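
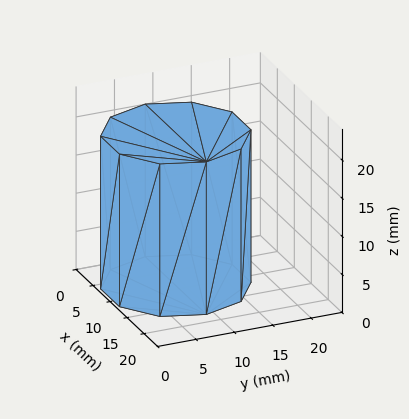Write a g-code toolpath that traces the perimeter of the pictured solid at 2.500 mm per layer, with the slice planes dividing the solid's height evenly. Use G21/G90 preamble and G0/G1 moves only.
Reading the render: the shape is a regular 10-sided prism (a cylinder approximated with 10 flat sides), circumscribed radius ≈ 9 mm, height ≈ 20 mm (dimensions read to the nearest mm from the axis ticks). For the g-code, the solid's height is divided into equal slices at the stated Δz and each level perimeter traced with G1 moves after a G0 lift.

; perimeter-only toolpath
G21 ; units = mm
G90 ; absolute positioning
G28 ; home
; layer 1
G0 Z2.500
G0 X18.000 Y9.000
G1 X16.281 Y14.290
G1 X11.781 Y17.560
G1 X6.219 Y17.560
G1 X1.719 Y14.290
G1 X0.000 Y9.000
G1 X1.719 Y3.710
G1 X6.219 Y0.440
G1 X11.781 Y0.440
G1 X16.281 Y3.710
G1 X18.000 Y9.000
; layer 2
G0 Z5.000
G0 X18.000 Y9.000
G1 X16.281 Y14.290
G1 X11.781 Y17.560
G1 X6.219 Y17.560
G1 X1.719 Y14.290
G1 X0.000 Y9.000
G1 X1.719 Y3.710
G1 X6.219 Y0.440
G1 X11.781 Y0.440
G1 X16.281 Y3.710
G1 X18.000 Y9.000
; layer 3
G0 Z7.500
G0 X18.000 Y9.000
G1 X16.281 Y14.290
G1 X11.781 Y17.560
G1 X6.219 Y17.560
G1 X1.719 Y14.290
G1 X0.000 Y9.000
G1 X1.719 Y3.710
G1 X6.219 Y0.440
G1 X11.781 Y0.440
G1 X16.281 Y3.710
G1 X18.000 Y9.000
; layer 4
G0 Z10.000
G0 X18.000 Y9.000
G1 X16.281 Y14.290
G1 X11.781 Y17.560
G1 X6.219 Y17.560
G1 X1.719 Y14.290
G1 X0.000 Y9.000
G1 X1.719 Y3.710
G1 X6.219 Y0.440
G1 X11.781 Y0.440
G1 X16.281 Y3.710
G1 X18.000 Y9.000
; layer 5
G0 Z12.500
G0 X18.000 Y9.000
G1 X16.281 Y14.290
G1 X11.781 Y17.560
G1 X6.219 Y17.560
G1 X1.719 Y14.290
G1 X0.000 Y9.000
G1 X1.719 Y3.710
G1 X6.219 Y0.440
G1 X11.781 Y0.440
G1 X16.281 Y3.710
G1 X18.000 Y9.000
; layer 6
G0 Z15.000
G0 X18.000 Y9.000
G1 X16.281 Y14.290
G1 X11.781 Y17.560
G1 X6.219 Y17.560
G1 X1.719 Y14.290
G1 X0.000 Y9.000
G1 X1.719 Y3.710
G1 X6.219 Y0.440
G1 X11.781 Y0.440
G1 X16.281 Y3.710
G1 X18.000 Y9.000
; layer 7
G0 Z17.500
G0 X18.000 Y9.000
G1 X16.281 Y14.290
G1 X11.781 Y17.560
G1 X6.219 Y17.560
G1 X1.719 Y14.290
G1 X0.000 Y9.000
G1 X1.719 Y3.710
G1 X6.219 Y0.440
G1 X11.781 Y0.440
G1 X16.281 Y3.710
G1 X18.000 Y9.000
; layer 8
G0 Z20.000
G0 X18.000 Y9.000
G1 X16.281 Y14.290
G1 X11.781 Y17.560
G1 X6.219 Y17.560
G1 X1.719 Y14.290
G1 X0.000 Y9.000
G1 X1.719 Y3.710
G1 X6.219 Y0.440
G1 X11.781 Y0.440
G1 X16.281 Y3.710
G1 X18.000 Y9.000
M2 ; end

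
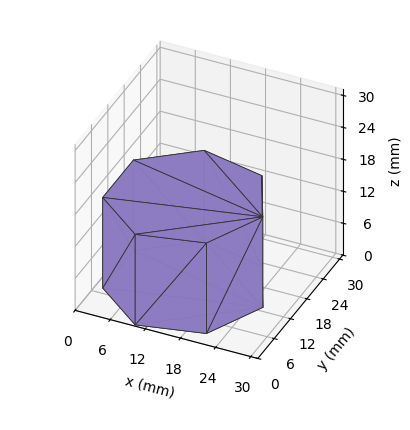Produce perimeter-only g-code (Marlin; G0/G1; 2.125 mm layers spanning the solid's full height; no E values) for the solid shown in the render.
Reading the render: the shape is a regular 7-sided prism (a cylinder approximated with 7 flat sides), circumscribed radius ≈ 13 mm, height ≈ 17 mm (dimensions read to the nearest mm from the axis ticks). For the g-code, the solid's height is divided into equal slices at the stated Δz and each level perimeter traced with G1 moves after a G0 lift.

; perimeter-only toolpath
G21 ; units = mm
G90 ; absolute positioning
G28 ; home
; layer 1
G0 Z2.125
G0 X26.000 Y13.000
G1 X21.105 Y23.164
G1 X10.107 Y25.674
G1 X1.287 Y18.640
G1 X1.287 Y7.360
G1 X10.107 Y0.326
G1 X21.105 Y2.836
G1 X26.000 Y13.000
; layer 2
G0 Z4.250
G0 X26.000 Y13.000
G1 X21.105 Y23.164
G1 X10.107 Y25.674
G1 X1.287 Y18.640
G1 X1.287 Y7.360
G1 X10.107 Y0.326
G1 X21.105 Y2.836
G1 X26.000 Y13.000
; layer 3
G0 Z6.375
G0 X26.000 Y13.000
G1 X21.105 Y23.164
G1 X10.107 Y25.674
G1 X1.287 Y18.640
G1 X1.287 Y7.360
G1 X10.107 Y0.326
G1 X21.105 Y2.836
G1 X26.000 Y13.000
; layer 4
G0 Z8.500
G0 X26.000 Y13.000
G1 X21.105 Y23.164
G1 X10.107 Y25.674
G1 X1.287 Y18.640
G1 X1.287 Y7.360
G1 X10.107 Y0.326
G1 X21.105 Y2.836
G1 X26.000 Y13.000
; layer 5
G0 Z10.625
G0 X26.000 Y13.000
G1 X21.105 Y23.164
G1 X10.107 Y25.674
G1 X1.287 Y18.640
G1 X1.287 Y7.360
G1 X10.107 Y0.326
G1 X21.105 Y2.836
G1 X26.000 Y13.000
; layer 6
G0 Z12.750
G0 X26.000 Y13.000
G1 X21.105 Y23.164
G1 X10.107 Y25.674
G1 X1.287 Y18.640
G1 X1.287 Y7.360
G1 X10.107 Y0.326
G1 X21.105 Y2.836
G1 X26.000 Y13.000
; layer 7
G0 Z14.875
G0 X26.000 Y13.000
G1 X21.105 Y23.164
G1 X10.107 Y25.674
G1 X1.287 Y18.640
G1 X1.287 Y7.360
G1 X10.107 Y0.326
G1 X21.105 Y2.836
G1 X26.000 Y13.000
; layer 8
G0 Z17.000
G0 X26.000 Y13.000
G1 X21.105 Y23.164
G1 X10.107 Y25.674
G1 X1.287 Y18.640
G1 X1.287 Y7.360
G1 X10.107 Y0.326
G1 X21.105 Y2.836
G1 X26.000 Y13.000
M2 ; end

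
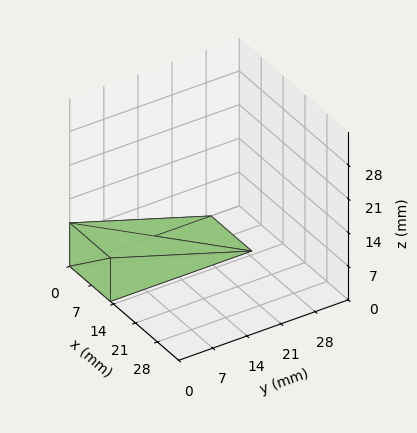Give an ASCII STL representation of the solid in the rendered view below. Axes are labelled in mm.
Reading the render: the shape is a wedge (ramp): 13 × 29 mm base, rising to 9 mm along the y=0 edge and sloping linearly to z=0 at y=29 (dimensions read to the nearest mm from the axis ticks). For the STL, each face is triangulated and given an outward normal.

solid part
  facet normal 0.0000 0.0000 -1.0000
    outer loop
      vertex 13.00 29.00 0.00
      vertex 13.00 0.00 0.00
      vertex 0.00 0.00 0.00
    endloop
  endfacet
  facet normal 0.0000 0.0000 -1.0000
    outer loop
      vertex 0.00 29.00 0.00
      vertex 13.00 29.00 0.00
      vertex 0.00 0.00 0.00
    endloop
  endfacet
  facet normal 0.0000 -1.0000 0.0000
    outer loop
      vertex 0.00 0.00 0.00
      vertex 13.00 0.00 0.00
      vertex 13.00 0.00 9.00
    endloop
  endfacet
  facet normal 0.0000 -1.0000 0.0000
    outer loop
      vertex 0.00 0.00 0.00
      vertex 13.00 0.00 9.00
      vertex 0.00 0.00 9.00
    endloop
  endfacet
  facet normal 0.0000 0.2964 0.9551
    outer loop
      vertex 0.00 0.00 9.00
      vertex 13.00 0.00 9.00
      vertex 13.00 29.00 0.00
    endloop
  endfacet
  facet normal 0.0000 0.2964 0.9551
    outer loop
      vertex 0.00 0.00 9.00
      vertex 13.00 29.00 0.00
      vertex 0.00 29.00 0.00
    endloop
  endfacet
  facet normal -1.0000 0.0000 0.0000
    outer loop
      vertex 0.00 0.00 9.00
      vertex 0.00 29.00 0.00
      vertex 0.00 0.00 0.00
    endloop
  endfacet
  facet normal 1.0000 0.0000 0.0000
    outer loop
      vertex 13.00 0.00 0.00
      vertex 13.00 29.00 0.00
      vertex 13.00 0.00 9.00
    endloop
  endfacet
endsolid part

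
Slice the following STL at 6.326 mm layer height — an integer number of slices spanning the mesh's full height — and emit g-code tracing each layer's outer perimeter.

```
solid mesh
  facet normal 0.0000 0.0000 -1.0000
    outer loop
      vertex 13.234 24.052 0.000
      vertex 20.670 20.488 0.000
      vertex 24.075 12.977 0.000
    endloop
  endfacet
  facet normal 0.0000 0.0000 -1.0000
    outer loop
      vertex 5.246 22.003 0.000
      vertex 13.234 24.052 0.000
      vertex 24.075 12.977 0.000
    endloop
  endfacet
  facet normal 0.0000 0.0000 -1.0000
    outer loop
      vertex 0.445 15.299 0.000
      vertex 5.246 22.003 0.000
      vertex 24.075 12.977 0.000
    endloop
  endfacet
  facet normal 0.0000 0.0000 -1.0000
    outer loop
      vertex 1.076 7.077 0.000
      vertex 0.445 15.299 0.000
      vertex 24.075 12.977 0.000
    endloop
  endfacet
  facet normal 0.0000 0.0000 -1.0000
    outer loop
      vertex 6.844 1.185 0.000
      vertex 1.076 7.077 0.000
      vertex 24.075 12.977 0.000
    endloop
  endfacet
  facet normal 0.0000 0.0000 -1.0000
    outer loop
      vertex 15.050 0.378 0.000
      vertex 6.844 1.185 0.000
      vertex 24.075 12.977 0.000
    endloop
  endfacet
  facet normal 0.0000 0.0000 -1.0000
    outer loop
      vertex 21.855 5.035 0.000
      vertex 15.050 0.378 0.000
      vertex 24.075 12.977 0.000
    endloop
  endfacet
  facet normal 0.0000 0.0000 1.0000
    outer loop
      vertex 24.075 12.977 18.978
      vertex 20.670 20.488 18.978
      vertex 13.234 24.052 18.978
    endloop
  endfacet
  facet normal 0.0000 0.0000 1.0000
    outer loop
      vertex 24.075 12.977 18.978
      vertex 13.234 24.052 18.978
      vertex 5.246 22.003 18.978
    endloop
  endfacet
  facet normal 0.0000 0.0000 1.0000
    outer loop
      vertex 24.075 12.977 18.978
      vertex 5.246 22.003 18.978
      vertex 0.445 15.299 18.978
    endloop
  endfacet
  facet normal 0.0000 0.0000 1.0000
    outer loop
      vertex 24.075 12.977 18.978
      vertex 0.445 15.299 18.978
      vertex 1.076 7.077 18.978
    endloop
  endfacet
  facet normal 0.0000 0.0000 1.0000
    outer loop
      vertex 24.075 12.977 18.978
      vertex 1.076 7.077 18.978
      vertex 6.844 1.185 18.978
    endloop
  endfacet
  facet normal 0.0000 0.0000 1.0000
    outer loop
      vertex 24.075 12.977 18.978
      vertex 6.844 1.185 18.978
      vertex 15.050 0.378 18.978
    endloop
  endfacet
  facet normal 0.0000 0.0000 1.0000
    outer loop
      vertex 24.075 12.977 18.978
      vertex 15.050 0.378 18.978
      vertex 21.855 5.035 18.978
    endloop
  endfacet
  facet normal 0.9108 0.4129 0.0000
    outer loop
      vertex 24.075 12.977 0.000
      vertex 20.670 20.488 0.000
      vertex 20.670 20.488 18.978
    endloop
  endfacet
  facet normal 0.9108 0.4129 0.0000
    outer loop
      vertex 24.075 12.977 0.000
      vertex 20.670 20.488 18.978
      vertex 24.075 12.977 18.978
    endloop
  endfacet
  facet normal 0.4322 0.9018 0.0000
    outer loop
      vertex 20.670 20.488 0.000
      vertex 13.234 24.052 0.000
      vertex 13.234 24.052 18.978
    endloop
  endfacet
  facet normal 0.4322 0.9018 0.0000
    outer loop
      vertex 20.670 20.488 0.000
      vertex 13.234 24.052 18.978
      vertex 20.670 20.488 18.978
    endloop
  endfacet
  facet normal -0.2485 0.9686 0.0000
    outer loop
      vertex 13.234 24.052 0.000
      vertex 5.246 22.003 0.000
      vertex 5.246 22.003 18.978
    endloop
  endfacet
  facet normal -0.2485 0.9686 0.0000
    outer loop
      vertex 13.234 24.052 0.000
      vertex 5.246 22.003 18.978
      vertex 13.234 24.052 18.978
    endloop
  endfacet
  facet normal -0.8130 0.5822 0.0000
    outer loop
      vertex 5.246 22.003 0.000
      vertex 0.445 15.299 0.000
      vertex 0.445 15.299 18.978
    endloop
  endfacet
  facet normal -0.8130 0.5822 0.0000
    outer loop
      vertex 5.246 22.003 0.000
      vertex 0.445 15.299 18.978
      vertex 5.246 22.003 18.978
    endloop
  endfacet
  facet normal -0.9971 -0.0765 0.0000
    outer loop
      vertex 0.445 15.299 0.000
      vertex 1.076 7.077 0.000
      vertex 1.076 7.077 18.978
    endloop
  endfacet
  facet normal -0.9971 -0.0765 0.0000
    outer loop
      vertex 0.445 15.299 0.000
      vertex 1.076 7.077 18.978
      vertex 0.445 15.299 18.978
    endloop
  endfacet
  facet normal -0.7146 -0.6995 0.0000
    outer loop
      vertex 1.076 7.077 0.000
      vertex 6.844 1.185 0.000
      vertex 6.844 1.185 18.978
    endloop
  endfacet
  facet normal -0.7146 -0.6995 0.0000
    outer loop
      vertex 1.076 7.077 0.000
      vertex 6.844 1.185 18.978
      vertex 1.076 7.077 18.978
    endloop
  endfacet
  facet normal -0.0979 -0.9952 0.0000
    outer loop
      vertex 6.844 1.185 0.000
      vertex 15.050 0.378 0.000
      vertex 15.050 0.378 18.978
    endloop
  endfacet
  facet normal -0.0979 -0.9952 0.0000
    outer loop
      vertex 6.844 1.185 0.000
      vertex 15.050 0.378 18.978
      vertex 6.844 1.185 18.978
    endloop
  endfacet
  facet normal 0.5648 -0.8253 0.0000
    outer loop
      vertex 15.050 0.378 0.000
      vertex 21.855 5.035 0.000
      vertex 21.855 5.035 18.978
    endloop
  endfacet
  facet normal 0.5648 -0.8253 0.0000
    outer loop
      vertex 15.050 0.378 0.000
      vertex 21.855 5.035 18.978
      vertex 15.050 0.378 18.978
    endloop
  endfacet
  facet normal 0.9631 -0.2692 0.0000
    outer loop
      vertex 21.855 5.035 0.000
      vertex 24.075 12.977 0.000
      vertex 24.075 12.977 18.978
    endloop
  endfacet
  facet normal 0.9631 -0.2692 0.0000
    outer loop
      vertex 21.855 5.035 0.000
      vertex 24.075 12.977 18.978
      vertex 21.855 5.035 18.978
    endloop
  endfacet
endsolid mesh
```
; perimeter-only toolpath
G21 ; units = mm
G90 ; absolute positioning
G28 ; home
; layer 1
G0 Z6.326
G0 X24.075 Y12.977
G1 X20.670 Y20.488
G1 X13.234 Y24.052
G1 X5.246 Y22.003
G1 X0.445 Y15.299
G1 X1.076 Y7.077
G1 X6.844 Y1.185
G1 X15.050 Y0.378
G1 X21.855 Y5.035
G1 X24.075 Y12.977
; layer 2
G0 Z12.652
G0 X24.075 Y12.977
G1 X20.670 Y20.488
G1 X13.234 Y24.052
G1 X5.246 Y22.003
G1 X0.445 Y15.299
G1 X1.076 Y7.077
G1 X6.844 Y1.185
G1 X15.050 Y0.378
G1 X21.855 Y5.035
G1 X24.075 Y12.977
; layer 3
G0 Z18.978
G0 X24.075 Y12.977
G1 X20.670 Y20.488
G1 X13.234 Y24.052
G1 X5.246 Y22.003
G1 X0.445 Y15.299
G1 X1.076 Y7.077
G1 X6.844 Y1.185
G1 X15.050 Y0.378
G1 X21.855 Y5.035
G1 X24.075 Y12.977
M2 ; end

The solid is a regular 9-sided prism (a cylinder approximated with 9 flat sides), circumscribed radius ≈ 12.1 mm, height ≈ 19 mm. Slicing at Δz = 6.326 mm — 3 equal slices spanning the solid's height, so layer i sits at z = i·h/3 — gives 3 non-empty perimeters. Each is a 9-segment closed polygon; G0 lifts to the layer z and rapids to the start vertex, then G1 traces the edges.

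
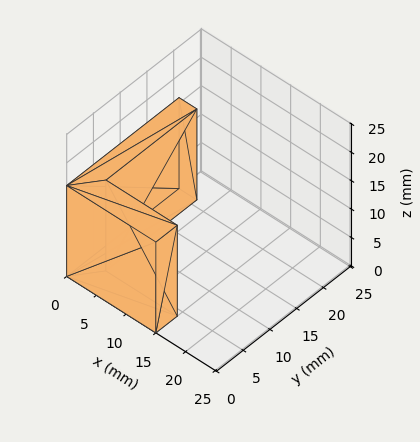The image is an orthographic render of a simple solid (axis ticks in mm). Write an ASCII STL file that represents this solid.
Reading the render: the shape is an L-shaped prism: outer 15 × 21 mm, arm thicknesses ≈ 4 mm (horizontal) and 3 mm (vertical), extruded 16 mm in z (dimensions read to the nearest mm from the axis ticks). For the STL, each face is triangulated and given an outward normal.

solid part
  facet normal 0.0000 0.0000 -1.0000
    outer loop
      vertex 15.0 4.0 0.0
      vertex 15.0 0.0 0.0
      vertex 0.0 0.0 0.0
    endloop
  endfacet
  facet normal 0.0000 0.0000 -1.0000
    outer loop
      vertex 3.0 4.0 0.0
      vertex 15.0 4.0 0.0
      vertex 0.0 0.0 0.0
    endloop
  endfacet
  facet normal 0.0000 0.0000 -1.0000
    outer loop
      vertex 3.0 21.0 0.0
      vertex 3.0 4.0 0.0
      vertex 0.0 0.0 0.0
    endloop
  endfacet
  facet normal 0.0000 0.0000 -1.0000
    outer loop
      vertex 0.0 21.0 0.0
      vertex 3.0 21.0 0.0
      vertex 0.0 0.0 0.0
    endloop
  endfacet
  facet normal 0.0000 0.0000 1.0000
    outer loop
      vertex 0.0 0.0 16.0
      vertex 15.0 0.0 16.0
      vertex 15.0 4.0 16.0
    endloop
  endfacet
  facet normal 0.0000 0.0000 1.0000
    outer loop
      vertex 0.0 0.0 16.0
      vertex 15.0 4.0 16.0
      vertex 3.0 4.0 16.0
    endloop
  endfacet
  facet normal 0.0000 0.0000 1.0000
    outer loop
      vertex 0.0 0.0 16.0
      vertex 3.0 4.0 16.0
      vertex 3.0 21.0 16.0
    endloop
  endfacet
  facet normal 0.0000 0.0000 1.0000
    outer loop
      vertex 0.0 0.0 16.0
      vertex 3.0 21.0 16.0
      vertex 0.0 21.0 16.0
    endloop
  endfacet
  facet normal 0.0000 -1.0000 0.0000
    outer loop
      vertex 0.0 0.0 0.0
      vertex 15.0 0.0 0.0
      vertex 15.0 0.0 16.0
    endloop
  endfacet
  facet normal 0.0000 -1.0000 0.0000
    outer loop
      vertex 0.0 0.0 0.0
      vertex 15.0 0.0 16.0
      vertex 0.0 0.0 16.0
    endloop
  endfacet
  facet normal 1.0000 0.0000 0.0000
    outer loop
      vertex 15.0 0.0 0.0
      vertex 15.0 4.0 0.0
      vertex 15.0 4.0 16.0
    endloop
  endfacet
  facet normal 1.0000 0.0000 0.0000
    outer loop
      vertex 15.0 0.0 0.0
      vertex 15.0 4.0 16.0
      vertex 15.0 0.0 16.0
    endloop
  endfacet
  facet normal 0.0000 1.0000 0.0000
    outer loop
      vertex 15.0 4.0 0.0
      vertex 3.0 4.0 0.0
      vertex 3.0 4.0 16.0
    endloop
  endfacet
  facet normal 0.0000 1.0000 0.0000
    outer loop
      vertex 15.0 4.0 0.0
      vertex 3.0 4.0 16.0
      vertex 15.0 4.0 16.0
    endloop
  endfacet
  facet normal 1.0000 0.0000 0.0000
    outer loop
      vertex 3.0 4.0 0.0
      vertex 3.0 21.0 0.0
      vertex 3.0 21.0 16.0
    endloop
  endfacet
  facet normal 1.0000 0.0000 0.0000
    outer loop
      vertex 3.0 4.0 0.0
      vertex 3.0 21.0 16.0
      vertex 3.0 4.0 16.0
    endloop
  endfacet
  facet normal 0.0000 1.0000 0.0000
    outer loop
      vertex 3.0 21.0 0.0
      vertex 0.0 21.0 0.0
      vertex 0.0 21.0 16.0
    endloop
  endfacet
  facet normal 0.0000 1.0000 0.0000
    outer loop
      vertex 3.0 21.0 0.0
      vertex 0.0 21.0 16.0
      vertex 3.0 21.0 16.0
    endloop
  endfacet
  facet normal -1.0000 0.0000 0.0000
    outer loop
      vertex 0.0 21.0 0.0
      vertex 0.0 0.0 0.0
      vertex 0.0 0.0 16.0
    endloop
  endfacet
  facet normal -1.0000 0.0000 0.0000
    outer loop
      vertex 0.0 21.0 0.0
      vertex 0.0 0.0 16.0
      vertex 0.0 21.0 16.0
    endloop
  endfacet
endsolid part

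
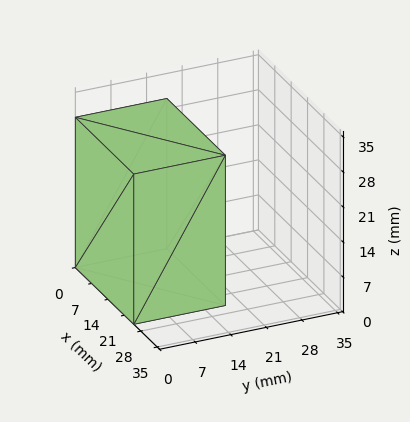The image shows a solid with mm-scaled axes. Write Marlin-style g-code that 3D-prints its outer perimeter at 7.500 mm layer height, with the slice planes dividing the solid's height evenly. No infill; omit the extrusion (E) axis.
Reading the render: the shape is a rectangular box, roughly 25 × 18 mm footprint and 30 mm tall (dimensions read to the nearest mm from the axis ticks). For the g-code, the solid's height is divided into equal slices at the stated Δz and each level perimeter traced with G1 moves after a G0 lift.

; perimeter-only toolpath
G21 ; units = mm
G90 ; absolute positioning
G28 ; home
; layer 1
G0 Z7.500
G0 X0.000 Y0.000
G1 X25.000 Y0.000
G1 X25.000 Y18.000
G1 X0.000 Y18.000
G1 X0.000 Y0.000
; layer 2
G0 Z15.000
G0 X0.000 Y0.000
G1 X25.000 Y0.000
G1 X25.000 Y18.000
G1 X0.000 Y18.000
G1 X0.000 Y0.000
; layer 3
G0 Z22.500
G0 X0.000 Y0.000
G1 X25.000 Y0.000
G1 X25.000 Y18.000
G1 X0.000 Y18.000
G1 X0.000 Y0.000
; layer 4
G0 Z30.000
G0 X0.000 Y0.000
G1 X25.000 Y0.000
G1 X25.000 Y18.000
G1 X0.000 Y18.000
G1 X0.000 Y0.000
M2 ; end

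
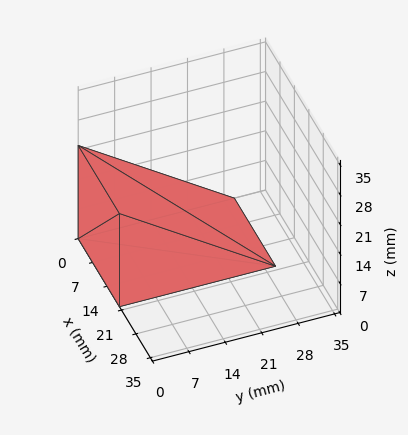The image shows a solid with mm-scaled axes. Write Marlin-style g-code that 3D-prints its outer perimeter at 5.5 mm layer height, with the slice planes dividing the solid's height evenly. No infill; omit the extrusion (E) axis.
Reading the render: the shape is a wedge (ramp): 20 × 30 mm base, rising to 22 mm along the y=0 edge and sloping linearly to z=0 at y=30 (dimensions read to the nearest mm from the axis ticks). For the g-code, the solid's height is divided into equal slices at the stated Δz and each level perimeter traced with G1 moves after a G0 lift.

; perimeter-only toolpath
G21 ; units = mm
G90 ; absolute positioning
G28 ; home
; layer 1
G0 Z5.5
G0 X0.0 Y0.0
G1 X20.0 Y0.0
G1 X20.0 Y22.5
G1 X0.0 Y22.5
G1 X0.0 Y0.0
; layer 2
G0 Z11.0
G0 X0.0 Y0.0
G1 X20.0 Y0.0
G1 X20.0 Y15.0
G1 X0.0 Y15.0
G1 X0.0 Y0.0
; layer 3
G0 Z16.5
G0 X0.0 Y0.0
G1 X20.0 Y0.0
G1 X20.0 Y7.5
G1 X0.0 Y7.5
G1 X0.0 Y0.0
M2 ; end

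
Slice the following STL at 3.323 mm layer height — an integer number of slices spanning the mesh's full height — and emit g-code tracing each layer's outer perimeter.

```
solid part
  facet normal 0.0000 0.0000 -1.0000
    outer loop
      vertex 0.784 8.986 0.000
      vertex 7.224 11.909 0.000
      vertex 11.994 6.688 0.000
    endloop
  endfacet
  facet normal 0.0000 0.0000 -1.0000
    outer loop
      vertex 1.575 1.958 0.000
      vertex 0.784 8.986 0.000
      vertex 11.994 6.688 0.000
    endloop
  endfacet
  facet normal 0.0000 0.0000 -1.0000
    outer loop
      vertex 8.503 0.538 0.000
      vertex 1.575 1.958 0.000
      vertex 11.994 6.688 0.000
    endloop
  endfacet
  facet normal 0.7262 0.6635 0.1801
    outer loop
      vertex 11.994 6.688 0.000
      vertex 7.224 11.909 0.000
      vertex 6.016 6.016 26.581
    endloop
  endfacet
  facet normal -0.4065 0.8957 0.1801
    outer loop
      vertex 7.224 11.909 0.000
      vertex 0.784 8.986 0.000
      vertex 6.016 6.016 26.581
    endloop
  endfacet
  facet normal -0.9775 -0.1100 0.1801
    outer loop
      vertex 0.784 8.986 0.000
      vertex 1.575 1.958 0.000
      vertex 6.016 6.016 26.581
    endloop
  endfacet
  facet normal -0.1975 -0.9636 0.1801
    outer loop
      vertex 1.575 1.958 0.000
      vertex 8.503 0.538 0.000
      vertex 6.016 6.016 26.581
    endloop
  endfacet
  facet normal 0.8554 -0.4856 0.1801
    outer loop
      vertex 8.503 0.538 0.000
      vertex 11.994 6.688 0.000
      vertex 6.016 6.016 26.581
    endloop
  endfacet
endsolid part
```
; perimeter-only toolpath
G21 ; units = mm
G90 ; absolute positioning
G28 ; home
; layer 1
G0 Z3.323
G0 X11.247 Y6.604
G1 X7.073 Y11.172
G1 X1.438 Y8.615
G1 X2.130 Y2.465
G1 X8.192 Y1.223
G1 X11.247 Y6.604
; layer 2
G0 Z6.645
G0 X10.499 Y6.520
G1 X6.922 Y10.436
G1 X2.092 Y8.244
G1 X2.685 Y2.973
G1 X7.881 Y1.907
G1 X10.499 Y6.520
; layer 3
G0 Z9.968
G0 X9.752 Y6.436
G1 X6.771 Y9.699
G1 X2.746 Y7.872
G1 X3.240 Y3.480
G1 X7.570 Y2.592
G1 X9.752 Y6.436
; layer 4
G0 Z13.290
G0 X9.005 Y6.352
G1 X6.620 Y8.963
G1 X3.400 Y7.501
G1 X3.796 Y3.987
G1 X7.260 Y3.277
G1 X9.005 Y6.352
; layer 5
G0 Z16.613
G0 X8.258 Y6.268
G1 X6.469 Y8.226
G1 X4.054 Y7.130
G1 X4.351 Y4.494
G1 X6.949 Y3.962
G1 X8.258 Y6.268
; layer 6
G0 Z19.936
G0 X7.511 Y6.184
G1 X6.318 Y7.489
G1 X4.708 Y6.759
G1 X4.906 Y5.002
G1 X6.638 Y4.647
G1 X7.511 Y6.184
; layer 7
G0 Z23.258
G0 X6.763 Y6.100
G1 X6.167 Y6.753
G1 X5.362 Y6.387
G1 X5.461 Y5.509
G1 X6.327 Y5.331
G1 X6.763 Y6.100
M2 ; end

The solid is a regular 5-sided pyramid, base circumscribed radius ≈ 6.02 mm, apex at z ≈ 26.6 mm. Slicing at Δz = 3.323 mm — 8 equal slices spanning the solid's height, so layer i sits at z = i·h/8 — gives 7 non-empty perimeters. Each is a 5-segment closed polygon; G0 lifts to the layer z and rapids to the start vertex, then G1 traces the edges. The cross-section shrinks linearly with z (the slice at the apex is degenerate and omitted).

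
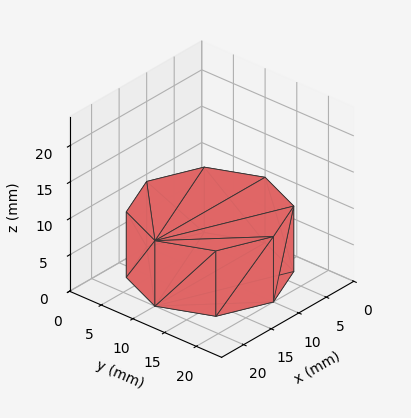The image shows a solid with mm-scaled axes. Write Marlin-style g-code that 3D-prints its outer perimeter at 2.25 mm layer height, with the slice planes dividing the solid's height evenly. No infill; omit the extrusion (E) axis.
Reading the render: the shape is a regular 8-sided prism (a cylinder approximated with 8 flat sides), circumscribed radius ≈ 10 mm, height ≈ 9 mm (dimensions read to the nearest mm from the axis ticks). For the g-code, the solid's height is divided into equal slices at the stated Δz and each level perimeter traced with G1 moves after a G0 lift.

; perimeter-only toolpath
G21 ; units = mm
G90 ; absolute positioning
G28 ; home
; layer 1
G0 Z2.25
G0 X20.00 Y10.00
G1 X17.07 Y17.07
G1 X10.00 Y20.00
G1 X2.93 Y17.07
G1 X0.00 Y10.00
G1 X2.93 Y2.93
G1 X10.00 Y0.00
G1 X17.07 Y2.93
G1 X20.00 Y10.00
; layer 2
G0 Z4.50
G0 X20.00 Y10.00
G1 X17.07 Y17.07
G1 X10.00 Y20.00
G1 X2.93 Y17.07
G1 X0.00 Y10.00
G1 X2.93 Y2.93
G1 X10.00 Y0.00
G1 X17.07 Y2.93
G1 X20.00 Y10.00
; layer 3
G0 Z6.75
G0 X20.00 Y10.00
G1 X17.07 Y17.07
G1 X10.00 Y20.00
G1 X2.93 Y17.07
G1 X0.00 Y10.00
G1 X2.93 Y2.93
G1 X10.00 Y0.00
G1 X17.07 Y2.93
G1 X20.00 Y10.00
; layer 4
G0 Z9.00
G0 X20.00 Y10.00
G1 X17.07 Y17.07
G1 X10.00 Y20.00
G1 X2.93 Y17.07
G1 X0.00 Y10.00
G1 X2.93 Y2.93
G1 X10.00 Y0.00
G1 X17.07 Y2.93
G1 X20.00 Y10.00
M2 ; end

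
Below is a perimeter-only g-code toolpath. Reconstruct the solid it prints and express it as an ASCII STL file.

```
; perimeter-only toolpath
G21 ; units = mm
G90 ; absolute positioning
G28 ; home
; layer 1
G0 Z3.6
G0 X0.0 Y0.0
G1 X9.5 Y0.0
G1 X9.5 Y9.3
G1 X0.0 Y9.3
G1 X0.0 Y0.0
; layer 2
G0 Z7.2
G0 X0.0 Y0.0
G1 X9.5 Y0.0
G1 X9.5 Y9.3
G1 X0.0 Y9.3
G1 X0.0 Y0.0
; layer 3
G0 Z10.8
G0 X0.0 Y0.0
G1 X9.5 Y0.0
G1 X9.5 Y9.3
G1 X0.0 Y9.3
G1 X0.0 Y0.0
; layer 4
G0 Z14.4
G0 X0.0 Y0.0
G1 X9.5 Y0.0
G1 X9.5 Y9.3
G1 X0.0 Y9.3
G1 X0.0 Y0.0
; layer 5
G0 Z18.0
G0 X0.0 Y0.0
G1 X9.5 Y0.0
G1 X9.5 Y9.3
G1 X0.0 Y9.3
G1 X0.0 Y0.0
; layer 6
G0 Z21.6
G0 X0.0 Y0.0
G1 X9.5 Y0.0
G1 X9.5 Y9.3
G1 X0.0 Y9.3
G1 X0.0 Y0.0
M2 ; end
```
solid part
  facet normal 0.0000 0.0000 -1.0000
    outer loop
      vertex 9.5 9.3 0.0
      vertex 9.5 0.0 0.0
      vertex 0.0 0.0 0.0
    endloop
  endfacet
  facet normal 0.0000 0.0000 -1.0000
    outer loop
      vertex 0.0 9.3 0.0
      vertex 9.5 9.3 0.0
      vertex 0.0 0.0 0.0
    endloop
  endfacet
  facet normal 0.0000 0.0000 1.0000
    outer loop
      vertex 0.0 0.0 21.6
      vertex 9.5 0.0 21.6
      vertex 9.5 9.3 21.6
    endloop
  endfacet
  facet normal 0.0000 0.0000 1.0000
    outer loop
      vertex 0.0 0.0 21.6
      vertex 9.5 9.3 21.6
      vertex 0.0 9.3 21.6
    endloop
  endfacet
  facet normal 0.0000 -1.0000 0.0000
    outer loop
      vertex 0.0 0.0 0.0
      vertex 9.5 0.0 0.0
      vertex 9.5 0.0 21.6
    endloop
  endfacet
  facet normal 0.0000 -1.0000 0.0000
    outer loop
      vertex 0.0 0.0 0.0
      vertex 9.5 0.0 21.6
      vertex 0.0 0.0 21.6
    endloop
  endfacet
  facet normal 0.0000 1.0000 0.0000
    outer loop
      vertex 9.5 9.3 21.6
      vertex 9.5 9.3 0.0
      vertex 0.0 9.3 0.0
    endloop
  endfacet
  facet normal 0.0000 1.0000 0.0000
    outer loop
      vertex 0.0 9.3 21.6
      vertex 9.5 9.3 21.6
      vertex 0.0 9.3 0.0
    endloop
  endfacet
  facet normal -1.0000 0.0000 0.0000
    outer loop
      vertex 0.0 9.3 21.6
      vertex 0.0 9.3 0.0
      vertex 0.0 0.0 0.0
    endloop
  endfacet
  facet normal -1.0000 0.0000 0.0000
    outer loop
      vertex 0.0 0.0 21.6
      vertex 0.0 9.3 21.6
      vertex 0.0 0.0 0.0
    endloop
  endfacet
  facet normal 1.0000 0.0000 0.0000
    outer loop
      vertex 9.5 0.0 0.0
      vertex 9.5 9.3 0.0
      vertex 9.5 9.3 21.6
    endloop
  endfacet
  facet normal 1.0000 0.0000 0.0000
    outer loop
      vertex 9.5 0.0 0.0
      vertex 9.5 9.3 21.6
      vertex 9.5 0.0 21.6
    endloop
  endfacet
endsolid part

The G0 Z moves step by Δz≈3.6 mm. Every layer's G1 loop is the same polygon, so the solid is a straight extrusion of it from z=0 to z≈21.6. Closing with flat bottom and top caps and triangulating gives 12 facets — a rectangular box, roughly 9.5 × 9.3 mm footprint and 21.6 mm tall.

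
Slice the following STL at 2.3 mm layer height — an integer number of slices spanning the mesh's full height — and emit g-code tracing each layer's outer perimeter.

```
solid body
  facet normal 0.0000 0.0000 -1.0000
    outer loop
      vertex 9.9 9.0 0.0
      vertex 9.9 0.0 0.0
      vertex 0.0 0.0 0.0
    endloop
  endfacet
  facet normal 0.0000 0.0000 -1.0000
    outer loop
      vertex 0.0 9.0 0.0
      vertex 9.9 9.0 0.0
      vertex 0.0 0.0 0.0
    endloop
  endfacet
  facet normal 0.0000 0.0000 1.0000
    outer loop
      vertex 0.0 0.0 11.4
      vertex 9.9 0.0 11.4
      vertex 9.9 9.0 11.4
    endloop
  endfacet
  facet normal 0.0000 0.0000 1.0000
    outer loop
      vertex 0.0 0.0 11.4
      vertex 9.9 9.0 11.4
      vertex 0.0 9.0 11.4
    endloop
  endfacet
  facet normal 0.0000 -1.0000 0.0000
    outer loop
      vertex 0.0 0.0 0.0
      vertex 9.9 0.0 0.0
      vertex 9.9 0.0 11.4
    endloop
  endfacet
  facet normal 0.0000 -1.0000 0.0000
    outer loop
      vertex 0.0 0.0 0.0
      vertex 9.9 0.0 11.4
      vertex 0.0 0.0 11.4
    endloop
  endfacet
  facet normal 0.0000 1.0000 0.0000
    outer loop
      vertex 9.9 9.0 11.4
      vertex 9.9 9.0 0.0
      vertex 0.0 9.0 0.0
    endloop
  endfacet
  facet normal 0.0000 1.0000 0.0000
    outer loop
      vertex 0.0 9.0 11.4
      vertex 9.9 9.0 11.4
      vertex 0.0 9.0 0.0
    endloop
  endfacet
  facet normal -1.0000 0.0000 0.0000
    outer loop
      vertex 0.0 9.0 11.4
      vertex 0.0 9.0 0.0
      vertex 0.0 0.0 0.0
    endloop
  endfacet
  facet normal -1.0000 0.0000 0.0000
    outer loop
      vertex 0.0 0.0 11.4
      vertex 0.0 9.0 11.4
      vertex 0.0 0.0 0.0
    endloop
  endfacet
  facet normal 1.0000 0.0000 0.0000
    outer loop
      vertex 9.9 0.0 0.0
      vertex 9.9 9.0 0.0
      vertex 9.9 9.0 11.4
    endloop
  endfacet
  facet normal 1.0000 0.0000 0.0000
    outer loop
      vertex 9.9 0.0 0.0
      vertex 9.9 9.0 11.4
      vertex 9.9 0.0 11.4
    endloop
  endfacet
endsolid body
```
; perimeter-only toolpath
G21 ; units = mm
G90 ; absolute positioning
G28 ; home
; layer 1
G0 Z2.3
G0 X0.0 Y0.0
G1 X9.9 Y0.0
G1 X9.9 Y9.0
G1 X0.0 Y9.0
G1 X0.0 Y0.0
; layer 2
G0 Z4.6
G0 X0.0 Y0.0
G1 X9.9 Y0.0
G1 X9.9 Y9.0
G1 X0.0 Y9.0
G1 X0.0 Y0.0
; layer 3
G0 Z6.8
G0 X0.0 Y0.0
G1 X9.9 Y0.0
G1 X9.9 Y9.0
G1 X0.0 Y9.0
G1 X0.0 Y0.0
; layer 4
G0 Z9.1
G0 X0.0 Y0.0
G1 X9.9 Y0.0
G1 X9.9 Y9.0
G1 X0.0 Y9.0
G1 X0.0 Y0.0
; layer 5
G0 Z11.4
G0 X0.0 Y0.0
G1 X9.9 Y0.0
G1 X9.9 Y9.0
G1 X0.0 Y9.0
G1 X0.0 Y0.0
M2 ; end

The solid is a rectangular box, roughly 9.9 × 9 mm footprint and 11.4 mm tall. Slicing at Δz = 2.3 mm — 5 equal slices spanning the solid's height, so layer i sits at z = i·h/5 — gives 5 non-empty perimeters. Each is a 4-segment closed polygon; G0 lifts to the layer z and rapids to the start vertex, then G1 traces the edges.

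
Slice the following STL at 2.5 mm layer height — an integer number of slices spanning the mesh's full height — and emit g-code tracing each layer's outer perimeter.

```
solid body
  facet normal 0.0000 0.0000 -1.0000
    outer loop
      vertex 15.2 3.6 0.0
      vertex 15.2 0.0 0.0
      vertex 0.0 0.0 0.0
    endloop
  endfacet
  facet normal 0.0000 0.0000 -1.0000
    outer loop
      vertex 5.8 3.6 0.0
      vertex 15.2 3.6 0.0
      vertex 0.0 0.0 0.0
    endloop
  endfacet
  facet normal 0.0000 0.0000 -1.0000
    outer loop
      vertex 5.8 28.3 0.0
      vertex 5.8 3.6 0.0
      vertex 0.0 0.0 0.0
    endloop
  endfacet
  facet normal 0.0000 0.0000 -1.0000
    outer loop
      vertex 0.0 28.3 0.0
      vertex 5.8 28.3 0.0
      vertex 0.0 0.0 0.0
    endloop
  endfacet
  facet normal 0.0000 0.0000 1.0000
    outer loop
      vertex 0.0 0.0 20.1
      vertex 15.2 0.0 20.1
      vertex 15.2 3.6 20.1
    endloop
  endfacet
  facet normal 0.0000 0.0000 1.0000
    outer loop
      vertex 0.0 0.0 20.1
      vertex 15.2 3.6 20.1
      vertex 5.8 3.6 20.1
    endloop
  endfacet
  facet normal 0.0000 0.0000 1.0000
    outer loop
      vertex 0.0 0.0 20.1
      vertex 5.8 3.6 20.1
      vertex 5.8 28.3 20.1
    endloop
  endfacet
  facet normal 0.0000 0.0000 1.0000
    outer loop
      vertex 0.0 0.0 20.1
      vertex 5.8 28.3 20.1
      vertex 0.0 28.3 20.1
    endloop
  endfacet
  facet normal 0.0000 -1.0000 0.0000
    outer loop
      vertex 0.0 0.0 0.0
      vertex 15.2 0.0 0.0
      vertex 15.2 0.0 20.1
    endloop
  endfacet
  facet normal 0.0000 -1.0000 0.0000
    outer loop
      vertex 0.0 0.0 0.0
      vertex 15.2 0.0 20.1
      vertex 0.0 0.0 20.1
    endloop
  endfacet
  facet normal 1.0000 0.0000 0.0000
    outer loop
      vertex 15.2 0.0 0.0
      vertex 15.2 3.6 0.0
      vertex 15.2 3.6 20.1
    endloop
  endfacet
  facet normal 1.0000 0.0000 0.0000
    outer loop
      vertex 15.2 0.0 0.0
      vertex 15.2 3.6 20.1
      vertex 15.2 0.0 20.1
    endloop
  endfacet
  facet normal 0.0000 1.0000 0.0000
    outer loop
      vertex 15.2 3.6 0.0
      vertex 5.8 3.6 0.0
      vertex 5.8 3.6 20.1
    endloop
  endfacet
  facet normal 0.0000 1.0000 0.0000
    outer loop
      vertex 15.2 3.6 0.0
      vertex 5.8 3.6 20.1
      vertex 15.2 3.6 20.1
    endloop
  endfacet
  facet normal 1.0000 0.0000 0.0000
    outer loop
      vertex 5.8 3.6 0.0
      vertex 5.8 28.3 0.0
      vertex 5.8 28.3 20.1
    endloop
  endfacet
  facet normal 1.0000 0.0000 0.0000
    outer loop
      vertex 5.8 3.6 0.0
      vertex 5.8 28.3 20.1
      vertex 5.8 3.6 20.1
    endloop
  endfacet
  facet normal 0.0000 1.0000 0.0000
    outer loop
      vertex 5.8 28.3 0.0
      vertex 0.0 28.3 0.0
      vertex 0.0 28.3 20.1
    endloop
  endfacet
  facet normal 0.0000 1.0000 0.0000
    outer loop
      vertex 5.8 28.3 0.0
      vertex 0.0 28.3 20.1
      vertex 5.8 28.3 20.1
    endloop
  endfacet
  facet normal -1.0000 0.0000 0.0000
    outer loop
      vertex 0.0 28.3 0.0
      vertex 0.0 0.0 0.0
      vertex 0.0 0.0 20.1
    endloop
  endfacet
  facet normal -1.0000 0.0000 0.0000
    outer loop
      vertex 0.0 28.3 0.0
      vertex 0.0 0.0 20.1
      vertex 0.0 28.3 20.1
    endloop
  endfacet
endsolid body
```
; perimeter-only toolpath
G21 ; units = mm
G90 ; absolute positioning
G28 ; home
; layer 1
G0 Z2.5
G0 X0.0 Y0.0
G1 X15.2 Y0.0
G1 X15.2 Y3.6
G1 X5.8 Y3.6
G1 X5.8 Y28.3
G1 X0.0 Y28.3
G1 X0.0 Y0.0
; layer 2
G0 Z5.0
G0 X0.0 Y0.0
G1 X15.2 Y0.0
G1 X15.2 Y3.6
G1 X5.8 Y3.6
G1 X5.8 Y28.3
G1 X0.0 Y28.3
G1 X0.0 Y0.0
; layer 3
G0 Z7.5
G0 X0.0 Y0.0
G1 X15.2 Y0.0
G1 X15.2 Y3.6
G1 X5.8 Y3.6
G1 X5.8 Y28.3
G1 X0.0 Y28.3
G1 X0.0 Y0.0
; layer 4
G0 Z10.1
G0 X0.0 Y0.0
G1 X15.2 Y0.0
G1 X15.2 Y3.6
G1 X5.8 Y3.6
G1 X5.8 Y28.3
G1 X0.0 Y28.3
G1 X0.0 Y0.0
; layer 5
G0 Z12.6
G0 X0.0 Y0.0
G1 X15.2 Y0.0
G1 X15.2 Y3.6
G1 X5.8 Y3.6
G1 X5.8 Y28.3
G1 X0.0 Y28.3
G1 X0.0 Y0.0
; layer 6
G0 Z15.1
G0 X0.0 Y0.0
G1 X15.2 Y0.0
G1 X15.2 Y3.6
G1 X5.8 Y3.6
G1 X5.8 Y28.3
G1 X0.0 Y28.3
G1 X0.0 Y0.0
; layer 7
G0 Z17.6
G0 X0.0 Y0.0
G1 X15.2 Y0.0
G1 X15.2 Y3.6
G1 X5.8 Y3.6
G1 X5.8 Y28.3
G1 X0.0 Y28.3
G1 X0.0 Y0.0
; layer 8
G0 Z20.1
G0 X0.0 Y0.0
G1 X15.2 Y0.0
G1 X15.2 Y3.6
G1 X5.8 Y3.6
G1 X5.8 Y28.3
G1 X0.0 Y28.3
G1 X0.0 Y0.0
M2 ; end

The solid is an L-shaped prism: outer 15.2 × 28.3 mm, arm thicknesses ≈ 3.6 mm (horizontal) and 5.8 mm (vertical), extruded 20.1 mm in z. Slicing at Δz = 2.5 mm — 8 equal slices spanning the solid's height, so layer i sits at z = i·h/8 — gives 8 non-empty perimeters. Each is a 6-segment closed polygon; G0 lifts to the layer z and rapids to the start vertex, then G1 traces the edges.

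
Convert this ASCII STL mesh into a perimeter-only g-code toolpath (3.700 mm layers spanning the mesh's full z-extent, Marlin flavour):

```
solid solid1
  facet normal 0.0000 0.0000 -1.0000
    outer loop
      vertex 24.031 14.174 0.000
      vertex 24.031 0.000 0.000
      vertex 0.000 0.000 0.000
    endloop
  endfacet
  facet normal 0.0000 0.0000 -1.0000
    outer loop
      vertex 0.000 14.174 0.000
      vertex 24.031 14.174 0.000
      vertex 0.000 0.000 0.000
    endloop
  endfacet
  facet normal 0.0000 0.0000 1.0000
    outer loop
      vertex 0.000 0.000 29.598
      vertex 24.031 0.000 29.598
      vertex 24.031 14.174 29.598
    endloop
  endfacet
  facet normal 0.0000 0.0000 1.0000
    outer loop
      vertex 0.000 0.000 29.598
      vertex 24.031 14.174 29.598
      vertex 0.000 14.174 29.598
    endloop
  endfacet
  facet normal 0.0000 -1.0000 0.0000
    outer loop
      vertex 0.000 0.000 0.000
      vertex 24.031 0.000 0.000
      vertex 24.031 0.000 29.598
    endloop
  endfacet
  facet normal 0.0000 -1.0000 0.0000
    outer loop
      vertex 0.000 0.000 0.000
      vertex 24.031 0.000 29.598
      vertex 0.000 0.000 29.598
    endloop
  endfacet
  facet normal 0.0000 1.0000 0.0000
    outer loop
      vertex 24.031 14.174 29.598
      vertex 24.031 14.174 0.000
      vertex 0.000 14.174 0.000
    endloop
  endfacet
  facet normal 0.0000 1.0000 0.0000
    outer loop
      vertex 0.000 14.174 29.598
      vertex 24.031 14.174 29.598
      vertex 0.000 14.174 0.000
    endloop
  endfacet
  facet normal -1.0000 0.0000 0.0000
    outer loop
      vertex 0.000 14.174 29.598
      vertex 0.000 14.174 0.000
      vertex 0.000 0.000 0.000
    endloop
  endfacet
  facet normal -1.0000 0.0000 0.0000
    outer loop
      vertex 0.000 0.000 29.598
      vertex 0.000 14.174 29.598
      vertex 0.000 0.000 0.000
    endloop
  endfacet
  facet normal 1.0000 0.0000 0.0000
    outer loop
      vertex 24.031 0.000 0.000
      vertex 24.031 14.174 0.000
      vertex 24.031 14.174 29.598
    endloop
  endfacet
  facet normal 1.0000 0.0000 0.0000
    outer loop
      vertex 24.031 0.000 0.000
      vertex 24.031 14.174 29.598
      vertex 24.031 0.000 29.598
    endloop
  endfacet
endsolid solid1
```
; perimeter-only toolpath
G21 ; units = mm
G90 ; absolute positioning
G28 ; home
; layer 1
G0 Z3.700
G0 X0.000 Y0.000
G1 X24.031 Y0.000
G1 X24.031 Y14.174
G1 X0.000 Y14.174
G1 X0.000 Y0.000
; layer 2
G0 Z7.399
G0 X0.000 Y0.000
G1 X24.031 Y0.000
G1 X24.031 Y14.174
G1 X0.000 Y14.174
G1 X0.000 Y0.000
; layer 3
G0 Z11.099
G0 X0.000 Y0.000
G1 X24.031 Y0.000
G1 X24.031 Y14.174
G1 X0.000 Y14.174
G1 X0.000 Y0.000
; layer 4
G0 Z14.799
G0 X0.000 Y0.000
G1 X24.031 Y0.000
G1 X24.031 Y14.174
G1 X0.000 Y14.174
G1 X0.000 Y0.000
; layer 5
G0 Z18.499
G0 X0.000 Y0.000
G1 X24.031 Y0.000
G1 X24.031 Y14.174
G1 X0.000 Y14.174
G1 X0.000 Y0.000
; layer 6
G0 Z22.198
G0 X0.000 Y0.000
G1 X24.031 Y0.000
G1 X24.031 Y14.174
G1 X0.000 Y14.174
G1 X0.000 Y0.000
; layer 7
G0 Z25.898
G0 X0.000 Y0.000
G1 X24.031 Y0.000
G1 X24.031 Y14.174
G1 X0.000 Y14.174
G1 X0.000 Y0.000
; layer 8
G0 Z29.598
G0 X0.000 Y0.000
G1 X24.031 Y0.000
G1 X24.031 Y14.174
G1 X0.000 Y14.174
G1 X0.000 Y0.000
M2 ; end

The solid is a rectangular box, roughly 24 × 14.2 mm footprint and 29.6 mm tall. Slicing at Δz = 3.700 mm — 8 equal slices spanning the solid's height, so layer i sits at z = i·h/8 — gives 8 non-empty perimeters. Each is a 4-segment closed polygon; G0 lifts to the layer z and rapids to the start vertex, then G1 traces the edges.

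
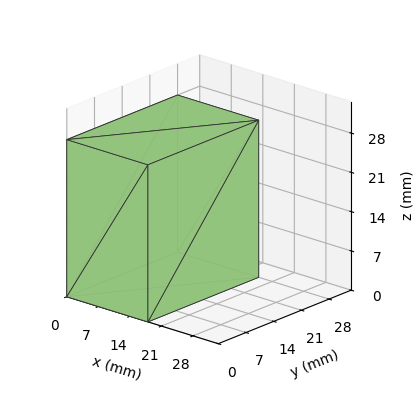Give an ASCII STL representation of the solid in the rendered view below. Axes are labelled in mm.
Reading the render: the shape is a rectangular box, roughly 18 × 28 mm footprint and 28 mm tall (dimensions read to the nearest mm from the axis ticks). For the STL, each face is triangulated and given an outward normal.

solid part
  facet normal 0.0000 0.0000 -1.0000
    outer loop
      vertex 18.000 28.000 0.000
      vertex 18.000 0.000 0.000
      vertex 0.000 0.000 0.000
    endloop
  endfacet
  facet normal 0.0000 0.0000 -1.0000
    outer loop
      vertex 0.000 28.000 0.000
      vertex 18.000 28.000 0.000
      vertex 0.000 0.000 0.000
    endloop
  endfacet
  facet normal 0.0000 0.0000 1.0000
    outer loop
      vertex 0.000 0.000 28.000
      vertex 18.000 0.000 28.000
      vertex 18.000 28.000 28.000
    endloop
  endfacet
  facet normal 0.0000 0.0000 1.0000
    outer loop
      vertex 0.000 0.000 28.000
      vertex 18.000 28.000 28.000
      vertex 0.000 28.000 28.000
    endloop
  endfacet
  facet normal 0.0000 -1.0000 0.0000
    outer loop
      vertex 0.000 0.000 0.000
      vertex 18.000 0.000 0.000
      vertex 18.000 0.000 28.000
    endloop
  endfacet
  facet normal 0.0000 -1.0000 0.0000
    outer loop
      vertex 0.000 0.000 0.000
      vertex 18.000 0.000 28.000
      vertex 0.000 0.000 28.000
    endloop
  endfacet
  facet normal 0.0000 1.0000 0.0000
    outer loop
      vertex 18.000 28.000 28.000
      vertex 18.000 28.000 0.000
      vertex 0.000 28.000 0.000
    endloop
  endfacet
  facet normal 0.0000 1.0000 0.0000
    outer loop
      vertex 0.000 28.000 28.000
      vertex 18.000 28.000 28.000
      vertex 0.000 28.000 0.000
    endloop
  endfacet
  facet normal -1.0000 0.0000 0.0000
    outer loop
      vertex 0.000 28.000 28.000
      vertex 0.000 28.000 0.000
      vertex 0.000 0.000 0.000
    endloop
  endfacet
  facet normal -1.0000 0.0000 0.0000
    outer loop
      vertex 0.000 0.000 28.000
      vertex 0.000 28.000 28.000
      vertex 0.000 0.000 0.000
    endloop
  endfacet
  facet normal 1.0000 0.0000 0.0000
    outer loop
      vertex 18.000 0.000 0.000
      vertex 18.000 28.000 0.000
      vertex 18.000 28.000 28.000
    endloop
  endfacet
  facet normal 1.0000 0.0000 0.0000
    outer loop
      vertex 18.000 0.000 0.000
      vertex 18.000 28.000 28.000
      vertex 18.000 0.000 28.000
    endloop
  endfacet
endsolid part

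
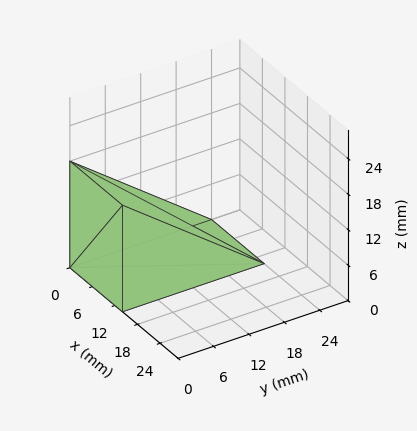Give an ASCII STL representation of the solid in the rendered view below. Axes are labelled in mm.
Reading the render: the shape is a wedge (ramp): 14 × 24 mm base, rising to 18 mm along the y=0 edge and sloping linearly to z=0 at y=24 (dimensions read to the nearest mm from the axis ticks). For the STL, each face is triangulated and given an outward normal.

solid part
  facet normal 0.0000 0.0000 -1.0000
    outer loop
      vertex 14.0 24.0 0.0
      vertex 14.0 0.0 0.0
      vertex 0.0 0.0 0.0
    endloop
  endfacet
  facet normal 0.0000 0.0000 -1.0000
    outer loop
      vertex 0.0 24.0 0.0
      vertex 14.0 24.0 0.0
      vertex 0.0 0.0 0.0
    endloop
  endfacet
  facet normal 0.0000 -1.0000 0.0000
    outer loop
      vertex 0.0 0.0 0.0
      vertex 14.0 0.0 0.0
      vertex 14.0 0.0 18.0
    endloop
  endfacet
  facet normal 0.0000 -1.0000 0.0000
    outer loop
      vertex 0.0 0.0 0.0
      vertex 14.0 0.0 18.0
      vertex 0.0 0.0 18.0
    endloop
  endfacet
  facet normal 0.0000 0.6000 0.8000
    outer loop
      vertex 0.0 0.0 18.0
      vertex 14.0 0.0 18.0
      vertex 14.0 24.0 0.0
    endloop
  endfacet
  facet normal 0.0000 0.6000 0.8000
    outer loop
      vertex 0.0 0.0 18.0
      vertex 14.0 24.0 0.0
      vertex 0.0 24.0 0.0
    endloop
  endfacet
  facet normal -1.0000 0.0000 0.0000
    outer loop
      vertex 0.0 0.0 18.0
      vertex 0.0 24.0 0.0
      vertex 0.0 0.0 0.0
    endloop
  endfacet
  facet normal 1.0000 0.0000 0.0000
    outer loop
      vertex 14.0 0.0 0.0
      vertex 14.0 24.0 0.0
      vertex 14.0 0.0 18.0
    endloop
  endfacet
endsolid part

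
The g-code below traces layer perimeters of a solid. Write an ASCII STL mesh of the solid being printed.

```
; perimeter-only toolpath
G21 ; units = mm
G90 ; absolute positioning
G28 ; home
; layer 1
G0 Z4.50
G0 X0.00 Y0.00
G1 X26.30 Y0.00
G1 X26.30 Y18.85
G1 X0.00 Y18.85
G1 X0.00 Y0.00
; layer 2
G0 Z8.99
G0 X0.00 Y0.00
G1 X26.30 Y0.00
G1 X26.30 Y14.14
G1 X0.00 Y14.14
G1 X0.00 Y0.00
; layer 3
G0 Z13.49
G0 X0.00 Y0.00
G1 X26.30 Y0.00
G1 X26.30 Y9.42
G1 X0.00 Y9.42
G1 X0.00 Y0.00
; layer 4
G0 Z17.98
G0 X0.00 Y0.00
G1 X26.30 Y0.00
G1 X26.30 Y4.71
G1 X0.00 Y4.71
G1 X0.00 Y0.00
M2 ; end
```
solid part
  facet normal 0.0000 0.0000 -1.0000
    outer loop
      vertex 26.30 23.56 0.00
      vertex 26.30 0.00 0.00
      vertex 0.00 0.00 0.00
    endloop
  endfacet
  facet normal 0.0000 0.0000 -1.0000
    outer loop
      vertex 0.00 23.56 0.00
      vertex 26.30 23.56 0.00
      vertex 0.00 0.00 0.00
    endloop
  endfacet
  facet normal 0.0000 -1.0000 0.0000
    outer loop
      vertex 0.00 0.00 0.00
      vertex 26.30 0.00 0.00
      vertex 26.30 0.00 22.48
    endloop
  endfacet
  facet normal 0.0000 -1.0000 0.0000
    outer loop
      vertex 0.00 0.00 0.00
      vertex 26.30 0.00 22.48
      vertex 0.00 0.00 22.48
    endloop
  endfacet
  facet normal 0.0000 0.6903 0.7235
    outer loop
      vertex 0.00 0.00 22.48
      vertex 26.30 0.00 22.48
      vertex 26.30 23.56 0.00
    endloop
  endfacet
  facet normal 0.0000 0.6903 0.7235
    outer loop
      vertex 0.00 0.00 22.48
      vertex 26.30 23.56 0.00
      vertex 0.00 23.56 0.00
    endloop
  endfacet
  facet normal -1.0000 0.0000 0.0000
    outer loop
      vertex 0.00 0.00 22.48
      vertex 0.00 23.56 0.00
      vertex 0.00 0.00 0.00
    endloop
  endfacet
  facet normal 1.0000 0.0000 0.0000
    outer loop
      vertex 26.30 0.00 0.00
      vertex 26.30 23.56 0.00
      vertex 26.30 0.00 22.48
    endloop
  endfacet
endsolid part

The G0 Z moves step by Δz≈4.50 mm. The G1 loops shrink linearly with z, so the solid tapers from its base footprint up to z≈22.5. Closing with a flat bottom cap and the tapered top and triangulating gives 8 facets — a wedge (ramp): 26.3 × 23.6 mm base, rising to 22.5 mm along the y=0 edge and sloping linearly to z=0 at y=23.6.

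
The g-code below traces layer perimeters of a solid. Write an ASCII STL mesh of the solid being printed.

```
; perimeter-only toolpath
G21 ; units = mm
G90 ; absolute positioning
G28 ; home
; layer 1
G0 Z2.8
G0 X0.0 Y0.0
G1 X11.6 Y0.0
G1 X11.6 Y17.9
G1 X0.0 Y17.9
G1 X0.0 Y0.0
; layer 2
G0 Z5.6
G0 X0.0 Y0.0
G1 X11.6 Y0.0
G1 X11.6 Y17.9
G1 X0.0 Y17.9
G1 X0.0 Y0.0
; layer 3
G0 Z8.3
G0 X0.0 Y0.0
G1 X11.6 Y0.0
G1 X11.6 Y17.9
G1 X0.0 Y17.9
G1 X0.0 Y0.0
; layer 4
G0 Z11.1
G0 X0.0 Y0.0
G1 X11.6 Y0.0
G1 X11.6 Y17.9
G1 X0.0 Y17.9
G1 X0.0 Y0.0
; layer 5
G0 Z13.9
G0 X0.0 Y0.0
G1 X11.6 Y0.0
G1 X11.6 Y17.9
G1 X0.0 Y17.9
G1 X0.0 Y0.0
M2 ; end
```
solid part
  facet normal 0.0000 0.0000 -1.0000
    outer loop
      vertex 11.6 17.9 0.0
      vertex 11.6 0.0 0.0
      vertex 0.0 0.0 0.0
    endloop
  endfacet
  facet normal 0.0000 0.0000 -1.0000
    outer loop
      vertex 0.0 17.9 0.0
      vertex 11.6 17.9 0.0
      vertex 0.0 0.0 0.0
    endloop
  endfacet
  facet normal 0.0000 0.0000 1.0000
    outer loop
      vertex 0.0 0.0 13.9
      vertex 11.6 0.0 13.9
      vertex 11.6 17.9 13.9
    endloop
  endfacet
  facet normal 0.0000 0.0000 1.0000
    outer loop
      vertex 0.0 0.0 13.9
      vertex 11.6 17.9 13.9
      vertex 0.0 17.9 13.9
    endloop
  endfacet
  facet normal 0.0000 -1.0000 0.0000
    outer loop
      vertex 0.0 0.0 0.0
      vertex 11.6 0.0 0.0
      vertex 11.6 0.0 13.9
    endloop
  endfacet
  facet normal 0.0000 -1.0000 0.0000
    outer loop
      vertex 0.0 0.0 0.0
      vertex 11.6 0.0 13.9
      vertex 0.0 0.0 13.9
    endloop
  endfacet
  facet normal 0.0000 1.0000 0.0000
    outer loop
      vertex 11.6 17.9 13.9
      vertex 11.6 17.9 0.0
      vertex 0.0 17.9 0.0
    endloop
  endfacet
  facet normal 0.0000 1.0000 0.0000
    outer loop
      vertex 0.0 17.9 13.9
      vertex 11.6 17.9 13.9
      vertex 0.0 17.9 0.0
    endloop
  endfacet
  facet normal -1.0000 0.0000 0.0000
    outer loop
      vertex 0.0 17.9 13.9
      vertex 0.0 17.9 0.0
      vertex 0.0 0.0 0.0
    endloop
  endfacet
  facet normal -1.0000 0.0000 0.0000
    outer loop
      vertex 0.0 0.0 13.9
      vertex 0.0 17.9 13.9
      vertex 0.0 0.0 0.0
    endloop
  endfacet
  facet normal 1.0000 0.0000 0.0000
    outer loop
      vertex 11.6 0.0 0.0
      vertex 11.6 17.9 0.0
      vertex 11.6 17.9 13.9
    endloop
  endfacet
  facet normal 1.0000 0.0000 0.0000
    outer loop
      vertex 11.6 0.0 0.0
      vertex 11.6 17.9 13.9
      vertex 11.6 0.0 13.9
    endloop
  endfacet
endsolid part

The G0 Z moves step by Δz≈2.8 mm. Every layer's G1 loop is the same polygon, so the solid is a straight extrusion of it from z=0 to z≈13.9. Closing with flat bottom and top caps and triangulating gives 12 facets — a rectangular box, roughly 11.6 × 17.9 mm footprint and 13.9 mm tall.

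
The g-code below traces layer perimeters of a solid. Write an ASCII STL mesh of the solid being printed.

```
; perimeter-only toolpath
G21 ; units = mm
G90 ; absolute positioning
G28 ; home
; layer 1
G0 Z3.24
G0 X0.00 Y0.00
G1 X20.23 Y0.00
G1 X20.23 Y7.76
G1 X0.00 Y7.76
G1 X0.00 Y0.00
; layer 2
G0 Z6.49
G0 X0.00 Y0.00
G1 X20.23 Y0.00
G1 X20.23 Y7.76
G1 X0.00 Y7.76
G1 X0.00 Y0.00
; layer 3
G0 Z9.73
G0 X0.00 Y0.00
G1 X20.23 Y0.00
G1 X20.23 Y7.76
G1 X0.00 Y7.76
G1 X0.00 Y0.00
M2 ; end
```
solid part
  facet normal 0.0000 0.0000 -1.0000
    outer loop
      vertex 20.23 7.76 0.00
      vertex 20.23 0.00 0.00
      vertex 0.00 0.00 0.00
    endloop
  endfacet
  facet normal 0.0000 0.0000 -1.0000
    outer loop
      vertex 0.00 7.76 0.00
      vertex 20.23 7.76 0.00
      vertex 0.00 0.00 0.00
    endloop
  endfacet
  facet normal 0.0000 0.0000 1.0000
    outer loop
      vertex 0.00 0.00 9.73
      vertex 20.23 0.00 9.73
      vertex 20.23 7.76 9.73
    endloop
  endfacet
  facet normal 0.0000 0.0000 1.0000
    outer loop
      vertex 0.00 0.00 9.73
      vertex 20.23 7.76 9.73
      vertex 0.00 7.76 9.73
    endloop
  endfacet
  facet normal 0.0000 -1.0000 0.0000
    outer loop
      vertex 0.00 0.00 0.00
      vertex 20.23 0.00 0.00
      vertex 20.23 0.00 9.73
    endloop
  endfacet
  facet normal 0.0000 -1.0000 0.0000
    outer loop
      vertex 0.00 0.00 0.00
      vertex 20.23 0.00 9.73
      vertex 0.00 0.00 9.73
    endloop
  endfacet
  facet normal 0.0000 1.0000 0.0000
    outer loop
      vertex 20.23 7.76 9.73
      vertex 20.23 7.76 0.00
      vertex 0.00 7.76 0.00
    endloop
  endfacet
  facet normal 0.0000 1.0000 0.0000
    outer loop
      vertex 0.00 7.76 9.73
      vertex 20.23 7.76 9.73
      vertex 0.00 7.76 0.00
    endloop
  endfacet
  facet normal -1.0000 0.0000 0.0000
    outer loop
      vertex 0.00 7.76 9.73
      vertex 0.00 7.76 0.00
      vertex 0.00 0.00 0.00
    endloop
  endfacet
  facet normal -1.0000 0.0000 0.0000
    outer loop
      vertex 0.00 0.00 9.73
      vertex 0.00 7.76 9.73
      vertex 0.00 0.00 0.00
    endloop
  endfacet
  facet normal 1.0000 0.0000 0.0000
    outer loop
      vertex 20.23 0.00 0.00
      vertex 20.23 7.76 0.00
      vertex 20.23 7.76 9.73
    endloop
  endfacet
  facet normal 1.0000 0.0000 0.0000
    outer loop
      vertex 20.23 0.00 0.00
      vertex 20.23 7.76 9.73
      vertex 20.23 0.00 9.73
    endloop
  endfacet
endsolid part

The G0 Z moves step by Δz≈3.24 mm. Every layer's G1 loop is the same polygon, so the solid is a straight extrusion of it from z=0 to z≈9.73. Closing with flat bottom and top caps and triangulating gives 12 facets — a rectangular box, roughly 20.2 × 7.76 mm footprint and 9.73 mm tall.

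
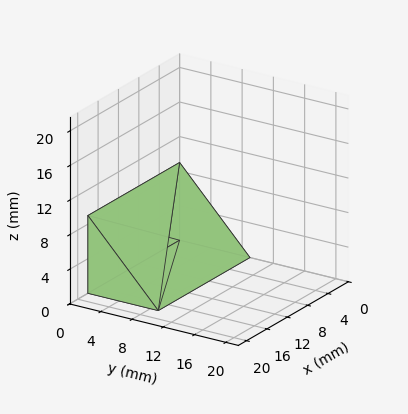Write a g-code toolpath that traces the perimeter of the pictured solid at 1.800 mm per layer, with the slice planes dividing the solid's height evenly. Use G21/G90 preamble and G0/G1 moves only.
Reading the render: the shape is a wedge (ramp): 18 × 9 mm base, rising to 9 mm along the y=0 edge and sloping linearly to z=0 at y=9 (dimensions read to the nearest mm from the axis ticks). For the g-code, the solid's height is divided into equal slices at the stated Δz and each level perimeter traced with G1 moves after a G0 lift.

; perimeter-only toolpath
G21 ; units = mm
G90 ; absolute positioning
G28 ; home
; layer 1
G0 Z1.800
G0 X0.000 Y0.000
G1 X18.000 Y0.000
G1 X18.000 Y7.200
G1 X0.000 Y7.200
G1 X0.000 Y0.000
; layer 2
G0 Z3.600
G0 X0.000 Y0.000
G1 X18.000 Y0.000
G1 X18.000 Y5.400
G1 X0.000 Y5.400
G1 X0.000 Y0.000
; layer 3
G0 Z5.400
G0 X0.000 Y0.000
G1 X18.000 Y0.000
G1 X18.000 Y3.600
G1 X0.000 Y3.600
G1 X0.000 Y0.000
; layer 4
G0 Z7.200
G0 X0.000 Y0.000
G1 X18.000 Y0.000
G1 X18.000 Y1.800
G1 X0.000 Y1.800
G1 X0.000 Y0.000
M2 ; end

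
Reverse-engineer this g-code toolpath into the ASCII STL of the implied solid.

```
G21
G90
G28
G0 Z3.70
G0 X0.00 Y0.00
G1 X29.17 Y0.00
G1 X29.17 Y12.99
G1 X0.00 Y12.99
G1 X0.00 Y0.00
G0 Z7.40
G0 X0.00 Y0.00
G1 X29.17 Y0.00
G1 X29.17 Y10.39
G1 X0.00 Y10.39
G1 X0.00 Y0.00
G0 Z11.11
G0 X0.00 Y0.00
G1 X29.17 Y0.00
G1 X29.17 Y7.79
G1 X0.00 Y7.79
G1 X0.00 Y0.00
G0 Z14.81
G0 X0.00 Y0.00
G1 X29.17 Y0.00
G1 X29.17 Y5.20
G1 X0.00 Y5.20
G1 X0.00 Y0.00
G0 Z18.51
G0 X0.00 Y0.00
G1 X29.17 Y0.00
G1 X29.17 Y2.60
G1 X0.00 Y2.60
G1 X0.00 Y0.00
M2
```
solid part
  facet normal 0.0000 0.0000 -1.0000
    outer loop
      vertex 29.17 15.59 0.00
      vertex 29.17 0.00 0.00
      vertex 0.00 0.00 0.00
    endloop
  endfacet
  facet normal 0.0000 0.0000 -1.0000
    outer loop
      vertex 0.00 15.59 0.00
      vertex 29.17 15.59 0.00
      vertex 0.00 0.00 0.00
    endloop
  endfacet
  facet normal 0.0000 -1.0000 0.0000
    outer loop
      vertex 0.00 0.00 0.00
      vertex 29.17 0.00 0.00
      vertex 29.17 0.00 22.21
    endloop
  endfacet
  facet normal 0.0000 -1.0000 0.0000
    outer loop
      vertex 0.00 0.00 0.00
      vertex 29.17 0.00 22.21
      vertex 0.00 0.00 22.21
    endloop
  endfacet
  facet normal 0.0000 0.8185 0.5745
    outer loop
      vertex 0.00 0.00 22.21
      vertex 29.17 0.00 22.21
      vertex 29.17 15.59 0.00
    endloop
  endfacet
  facet normal 0.0000 0.8185 0.5745
    outer loop
      vertex 0.00 0.00 22.21
      vertex 29.17 15.59 0.00
      vertex 0.00 15.59 0.00
    endloop
  endfacet
  facet normal -1.0000 0.0000 0.0000
    outer loop
      vertex 0.00 0.00 22.21
      vertex 0.00 15.59 0.00
      vertex 0.00 0.00 0.00
    endloop
  endfacet
  facet normal 1.0000 0.0000 0.0000
    outer loop
      vertex 29.17 0.00 0.00
      vertex 29.17 15.59 0.00
      vertex 29.17 0.00 22.21
    endloop
  endfacet
endsolid part

The G0 Z moves step by Δz≈3.70 mm. The G1 loops shrink linearly with z, so the solid tapers from its base footprint up to z≈22.2. Closing with a flat bottom cap and the tapered top and triangulating gives 8 facets — a wedge (ramp): 29.2 × 15.6 mm base, rising to 22.2 mm along the y=0 edge and sloping linearly to z=0 at y=15.6.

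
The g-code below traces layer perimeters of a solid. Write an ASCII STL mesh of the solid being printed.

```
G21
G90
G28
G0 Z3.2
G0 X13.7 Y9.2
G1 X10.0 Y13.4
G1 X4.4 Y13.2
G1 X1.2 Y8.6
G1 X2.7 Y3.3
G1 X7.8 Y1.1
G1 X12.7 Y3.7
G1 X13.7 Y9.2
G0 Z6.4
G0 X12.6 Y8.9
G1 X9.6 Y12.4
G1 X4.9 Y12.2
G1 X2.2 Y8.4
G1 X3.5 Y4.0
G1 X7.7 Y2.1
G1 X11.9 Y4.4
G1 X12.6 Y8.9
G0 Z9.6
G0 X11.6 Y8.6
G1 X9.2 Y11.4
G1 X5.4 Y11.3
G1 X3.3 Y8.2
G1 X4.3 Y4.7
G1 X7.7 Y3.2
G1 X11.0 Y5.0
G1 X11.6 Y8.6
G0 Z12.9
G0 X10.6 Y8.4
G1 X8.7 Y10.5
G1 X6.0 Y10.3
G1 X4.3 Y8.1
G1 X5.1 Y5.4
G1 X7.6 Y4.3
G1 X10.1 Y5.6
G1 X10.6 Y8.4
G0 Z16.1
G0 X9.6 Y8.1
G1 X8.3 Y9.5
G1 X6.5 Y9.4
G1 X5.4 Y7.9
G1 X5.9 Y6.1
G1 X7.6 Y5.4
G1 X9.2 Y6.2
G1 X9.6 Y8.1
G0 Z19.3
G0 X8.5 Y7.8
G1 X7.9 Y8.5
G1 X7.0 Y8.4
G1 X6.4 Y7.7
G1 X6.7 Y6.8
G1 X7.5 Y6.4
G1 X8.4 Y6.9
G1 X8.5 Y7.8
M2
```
solid part
  facet normal 0.0000 0.0000 -1.0000
    outer loop
      vertex 3.9 14.1 0.0
      vertex 10.4 14.4 0.0
      vertex 14.7 9.5 0.0
    endloop
  endfacet
  facet normal 0.0000 0.0000 -1.0000
    outer loop
      vertex 0.1 8.8 0.0
      vertex 3.9 14.1 0.0
      vertex 14.7 9.5 0.0
    endloop
  endfacet
  facet normal 0.0000 0.0000 -1.0000
    outer loop
      vertex 1.9 2.6 0.0
      vertex 0.1 8.8 0.0
      vertex 14.7 9.5 0.0
    endloop
  endfacet
  facet normal 0.0000 0.0000 -1.0000
    outer loop
      vertex 7.8 0.0 0.0
      vertex 1.9 2.6 0.0
      vertex 14.7 9.5 0.0
    endloop
  endfacet
  facet normal 0.0000 0.0000 -1.0000
    outer loop
      vertex 13.6 3.1 0.0
      vertex 7.8 0.0 0.0
      vertex 14.7 9.5 0.0
    endloop
  endfacet
  facet normal 0.7201 0.6319 0.2866
    outer loop
      vertex 14.7 9.5 0.0
      vertex 10.4 14.4 0.0
      vertex 7.5 7.5 22.5
    endloop
  endfacet
  facet normal -0.0442 0.9567 0.2877
    outer loop
      vertex 10.4 14.4 0.0
      vertex 3.9 14.1 0.0
      vertex 7.5 7.5 22.5
    endloop
  endfacet
  facet normal -0.7782 0.5580 0.2882
    outer loop
      vertex 3.9 14.1 0.0
      vertex 0.1 8.8 0.0
      vertex 7.5 7.5 22.5
    endloop
  endfacet
  facet normal -0.9199 -0.2671 0.2871
    outer loop
      vertex 0.1 8.8 0.0
      vertex 1.9 2.6 0.0
      vertex 7.5 7.5 22.5
    endloop
  endfacet
  facet normal -0.3863 -0.8766 0.2870
    outer loop
      vertex 1.9 2.6 0.0
      vertex 7.8 0.0 0.0
      vertex 7.5 7.5 22.5
    endloop
  endfacet
  facet normal 0.4515 -0.8447 0.2876
    outer loop
      vertex 7.8 0.0 0.0
      vertex 13.6 3.1 0.0
      vertex 7.5 7.5 22.5
    endloop
  endfacet
  facet normal 0.9439 -0.1622 0.2876
    outer loop
      vertex 13.6 3.1 0.0
      vertex 14.7 9.5 0.0
      vertex 7.5 7.5 22.5
    endloop
  endfacet
endsolid part

The G0 Z moves step by Δz≈3.2 mm. The G1 loops shrink linearly with z, so the solid tapers from its base footprint up to z≈22.5. Closing with a flat bottom cap and the tapered top and triangulating gives 12 facets — a regular 7-sided pyramid, base circumscribed radius ≈ 7.5 mm, apex at z ≈ 22.5 mm.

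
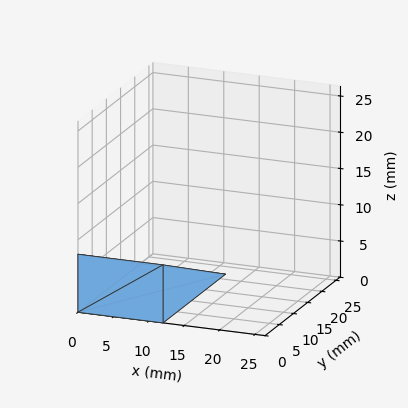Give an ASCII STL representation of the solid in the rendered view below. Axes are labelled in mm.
Reading the render: the shape is a wedge (ramp): 12 × 22 mm base, rising to 8 mm along the y=0 edge and sloping linearly to z=0 at y=22 (dimensions read to the nearest mm from the axis ticks). For the STL, each face is triangulated and given an outward normal.

solid part
  facet normal 0.0000 0.0000 -1.0000
    outer loop
      vertex 12.000 22.000 0.000
      vertex 12.000 0.000 0.000
      vertex 0.000 0.000 0.000
    endloop
  endfacet
  facet normal 0.0000 0.0000 -1.0000
    outer loop
      vertex 0.000 22.000 0.000
      vertex 12.000 22.000 0.000
      vertex 0.000 0.000 0.000
    endloop
  endfacet
  facet normal 0.0000 -1.0000 0.0000
    outer loop
      vertex 0.000 0.000 0.000
      vertex 12.000 0.000 0.000
      vertex 12.000 0.000 8.000
    endloop
  endfacet
  facet normal 0.0000 -1.0000 0.0000
    outer loop
      vertex 0.000 0.000 0.000
      vertex 12.000 0.000 8.000
      vertex 0.000 0.000 8.000
    endloop
  endfacet
  facet normal 0.0000 0.3417 0.9398
    outer loop
      vertex 0.000 0.000 8.000
      vertex 12.000 0.000 8.000
      vertex 12.000 22.000 0.000
    endloop
  endfacet
  facet normal 0.0000 0.3417 0.9398
    outer loop
      vertex 0.000 0.000 8.000
      vertex 12.000 22.000 0.000
      vertex 0.000 22.000 0.000
    endloop
  endfacet
  facet normal -1.0000 0.0000 0.0000
    outer loop
      vertex 0.000 0.000 8.000
      vertex 0.000 22.000 0.000
      vertex 0.000 0.000 0.000
    endloop
  endfacet
  facet normal 1.0000 0.0000 0.0000
    outer loop
      vertex 12.000 0.000 0.000
      vertex 12.000 22.000 0.000
      vertex 12.000 0.000 8.000
    endloop
  endfacet
endsolid part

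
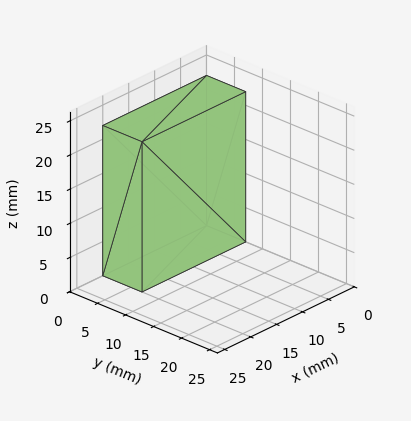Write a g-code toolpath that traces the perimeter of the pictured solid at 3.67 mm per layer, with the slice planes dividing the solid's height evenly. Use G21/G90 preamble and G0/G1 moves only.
Reading the render: the shape is a rectangular box, roughly 20 × 7 mm footprint and 22 mm tall (dimensions read to the nearest mm from the axis ticks). For the g-code, the solid's height is divided into equal slices at the stated Δz and each level perimeter traced with G1 moves after a G0 lift.

; perimeter-only toolpath
G21 ; units = mm
G90 ; absolute positioning
G28 ; home
; layer 1
G0 Z3.67
G0 X0.00 Y0.00
G1 X20.00 Y0.00
G1 X20.00 Y7.00
G1 X0.00 Y7.00
G1 X0.00 Y0.00
; layer 2
G0 Z7.33
G0 X0.00 Y0.00
G1 X20.00 Y0.00
G1 X20.00 Y7.00
G1 X0.00 Y7.00
G1 X0.00 Y0.00
; layer 3
G0 Z11.00
G0 X0.00 Y0.00
G1 X20.00 Y0.00
G1 X20.00 Y7.00
G1 X0.00 Y7.00
G1 X0.00 Y0.00
; layer 4
G0 Z14.67
G0 X0.00 Y0.00
G1 X20.00 Y0.00
G1 X20.00 Y7.00
G1 X0.00 Y7.00
G1 X0.00 Y0.00
; layer 5
G0 Z18.33
G0 X0.00 Y0.00
G1 X20.00 Y0.00
G1 X20.00 Y7.00
G1 X0.00 Y7.00
G1 X0.00 Y0.00
; layer 6
G0 Z22.00
G0 X0.00 Y0.00
G1 X20.00 Y0.00
G1 X20.00 Y7.00
G1 X0.00 Y7.00
G1 X0.00 Y0.00
M2 ; end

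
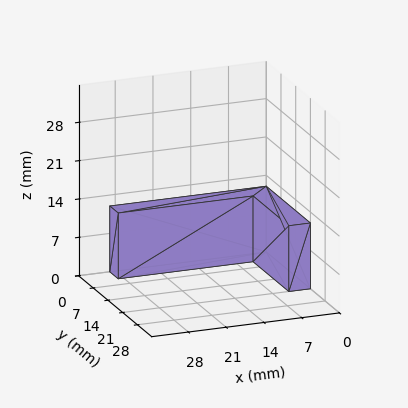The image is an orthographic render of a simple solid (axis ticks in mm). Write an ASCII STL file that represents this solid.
Reading the render: the shape is an L-shaped prism: outer 29 × 21 mm, arm thicknesses ≈ 4 mm (horizontal) and 4 mm (vertical), extruded 12 mm in z (dimensions read to the nearest mm from the axis ticks). For the STL, each face is triangulated and given an outward normal.

solid part
  facet normal 0.0000 0.0000 -1.0000
    outer loop
      vertex 29.0 4.0 0.0
      vertex 29.0 0.0 0.0
      vertex 0.0 0.0 0.0
    endloop
  endfacet
  facet normal 0.0000 0.0000 -1.0000
    outer loop
      vertex 4.0 4.0 0.0
      vertex 29.0 4.0 0.0
      vertex 0.0 0.0 0.0
    endloop
  endfacet
  facet normal 0.0000 0.0000 -1.0000
    outer loop
      vertex 4.0 21.0 0.0
      vertex 4.0 4.0 0.0
      vertex 0.0 0.0 0.0
    endloop
  endfacet
  facet normal 0.0000 0.0000 -1.0000
    outer loop
      vertex 0.0 21.0 0.0
      vertex 4.0 21.0 0.0
      vertex 0.0 0.0 0.0
    endloop
  endfacet
  facet normal 0.0000 0.0000 1.0000
    outer loop
      vertex 0.0 0.0 12.0
      vertex 29.0 0.0 12.0
      vertex 29.0 4.0 12.0
    endloop
  endfacet
  facet normal 0.0000 0.0000 1.0000
    outer loop
      vertex 0.0 0.0 12.0
      vertex 29.0 4.0 12.0
      vertex 4.0 4.0 12.0
    endloop
  endfacet
  facet normal 0.0000 0.0000 1.0000
    outer loop
      vertex 0.0 0.0 12.0
      vertex 4.0 4.0 12.0
      vertex 4.0 21.0 12.0
    endloop
  endfacet
  facet normal 0.0000 0.0000 1.0000
    outer loop
      vertex 0.0 0.0 12.0
      vertex 4.0 21.0 12.0
      vertex 0.0 21.0 12.0
    endloop
  endfacet
  facet normal 0.0000 -1.0000 0.0000
    outer loop
      vertex 0.0 0.0 0.0
      vertex 29.0 0.0 0.0
      vertex 29.0 0.0 12.0
    endloop
  endfacet
  facet normal 0.0000 -1.0000 0.0000
    outer loop
      vertex 0.0 0.0 0.0
      vertex 29.0 0.0 12.0
      vertex 0.0 0.0 12.0
    endloop
  endfacet
  facet normal 1.0000 0.0000 0.0000
    outer loop
      vertex 29.0 0.0 0.0
      vertex 29.0 4.0 0.0
      vertex 29.0 4.0 12.0
    endloop
  endfacet
  facet normal 1.0000 0.0000 0.0000
    outer loop
      vertex 29.0 0.0 0.0
      vertex 29.0 4.0 12.0
      vertex 29.0 0.0 12.0
    endloop
  endfacet
  facet normal 0.0000 1.0000 0.0000
    outer loop
      vertex 29.0 4.0 0.0
      vertex 4.0 4.0 0.0
      vertex 4.0 4.0 12.0
    endloop
  endfacet
  facet normal 0.0000 1.0000 0.0000
    outer loop
      vertex 29.0 4.0 0.0
      vertex 4.0 4.0 12.0
      vertex 29.0 4.0 12.0
    endloop
  endfacet
  facet normal 1.0000 0.0000 0.0000
    outer loop
      vertex 4.0 4.0 0.0
      vertex 4.0 21.0 0.0
      vertex 4.0 21.0 12.0
    endloop
  endfacet
  facet normal 1.0000 0.0000 0.0000
    outer loop
      vertex 4.0 4.0 0.0
      vertex 4.0 21.0 12.0
      vertex 4.0 4.0 12.0
    endloop
  endfacet
  facet normal 0.0000 1.0000 0.0000
    outer loop
      vertex 4.0 21.0 0.0
      vertex 0.0 21.0 0.0
      vertex 0.0 21.0 12.0
    endloop
  endfacet
  facet normal 0.0000 1.0000 0.0000
    outer loop
      vertex 4.0 21.0 0.0
      vertex 0.0 21.0 12.0
      vertex 4.0 21.0 12.0
    endloop
  endfacet
  facet normal -1.0000 0.0000 0.0000
    outer loop
      vertex 0.0 21.0 0.0
      vertex 0.0 0.0 0.0
      vertex 0.0 0.0 12.0
    endloop
  endfacet
  facet normal -1.0000 0.0000 0.0000
    outer loop
      vertex 0.0 21.0 0.0
      vertex 0.0 0.0 12.0
      vertex 0.0 21.0 12.0
    endloop
  endfacet
endsolid part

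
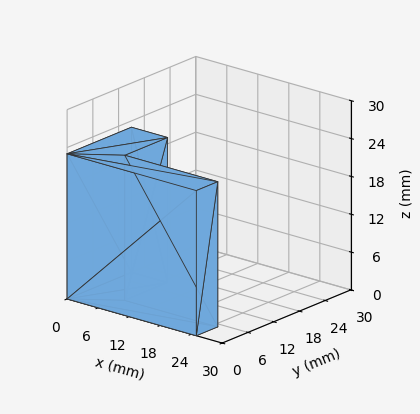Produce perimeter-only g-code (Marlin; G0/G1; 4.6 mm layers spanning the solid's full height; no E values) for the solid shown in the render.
Reading the render: the shape is an L-shaped prism: outer 25 × 15 mm, arm thicknesses ≈ 5 mm (horizontal) and 7 mm (vertical), extruded 23 mm in z (dimensions read to the nearest mm from the axis ticks). For the g-code, the solid's height is divided into equal slices at the stated Δz and each level perimeter traced with G1 moves after a G0 lift.

; perimeter-only toolpath
G21 ; units = mm
G90 ; absolute positioning
G28 ; home
; layer 1
G0 Z4.6
G0 X0.0 Y0.0
G1 X25.0 Y0.0
G1 X25.0 Y5.0
G1 X7.0 Y5.0
G1 X7.0 Y15.0
G1 X0.0 Y15.0
G1 X0.0 Y0.0
; layer 2
G0 Z9.2
G0 X0.0 Y0.0
G1 X25.0 Y0.0
G1 X25.0 Y5.0
G1 X7.0 Y5.0
G1 X7.0 Y15.0
G1 X0.0 Y15.0
G1 X0.0 Y0.0
; layer 3
G0 Z13.8
G0 X0.0 Y0.0
G1 X25.0 Y0.0
G1 X25.0 Y5.0
G1 X7.0 Y5.0
G1 X7.0 Y15.0
G1 X0.0 Y15.0
G1 X0.0 Y0.0
; layer 4
G0 Z18.4
G0 X0.0 Y0.0
G1 X25.0 Y0.0
G1 X25.0 Y5.0
G1 X7.0 Y5.0
G1 X7.0 Y15.0
G1 X0.0 Y15.0
G1 X0.0 Y0.0
; layer 5
G0 Z23.0
G0 X0.0 Y0.0
G1 X25.0 Y0.0
G1 X25.0 Y5.0
G1 X7.0 Y5.0
G1 X7.0 Y15.0
G1 X0.0 Y15.0
G1 X0.0 Y0.0
M2 ; end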